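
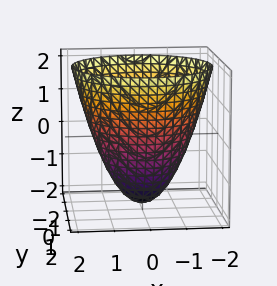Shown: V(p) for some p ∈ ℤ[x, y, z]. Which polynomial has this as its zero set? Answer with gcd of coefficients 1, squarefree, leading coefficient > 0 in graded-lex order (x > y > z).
1. The degree is 2 — a generic line meets the surface in up to 2 points.
2. Symmetry: the z-axis is an axis of rotation, so x and y enter only as x² + y².
3. Observable constraints: a circular section at z = -1 has radius exactly 1; one z-axis crossing is at z = -2.
4. These observations pin down the coefficients.

x^2 + y^2 - z - 2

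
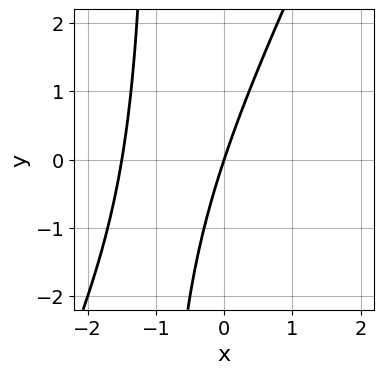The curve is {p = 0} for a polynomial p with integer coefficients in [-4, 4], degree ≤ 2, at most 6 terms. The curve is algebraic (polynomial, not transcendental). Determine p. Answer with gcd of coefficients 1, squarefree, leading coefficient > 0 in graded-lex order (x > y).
2*x^2 - x*y + 3*x - y

deg p = 2. The shape is more complex than any degree-1 curve.
Checking where it meets the axes: one x-axis crossing is at x = 0; it crosses the y-axis at the gridline y = 0.
Solving for integer coefficients yields p as stated.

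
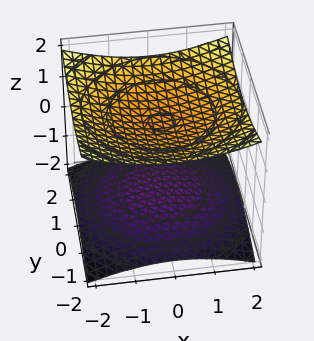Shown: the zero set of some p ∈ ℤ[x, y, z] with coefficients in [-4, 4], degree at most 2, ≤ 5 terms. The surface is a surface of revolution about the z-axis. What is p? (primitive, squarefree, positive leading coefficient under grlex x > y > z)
x^2 + y^2 - 3*z^2 + 3

The picture has 2 separate pieces.
The degree is 2 — the shape is more complex than any degree-1 surface.
Symmetries: rotational symmetry about the z-axis ⇒ p depends on x, y only through x² + y².
Reading off the gridlines: it misses every integer gridline on the x-axis; the z-axis gridline crossings are at z ∈ {-1, 1}.
These observations pin down the coefficients.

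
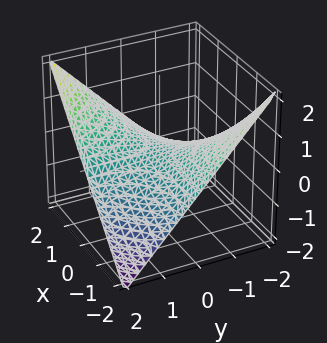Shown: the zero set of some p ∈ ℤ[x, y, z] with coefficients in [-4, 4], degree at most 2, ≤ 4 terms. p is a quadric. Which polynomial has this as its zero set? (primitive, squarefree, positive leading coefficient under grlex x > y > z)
1. deg p = 2.
2. Checking where it meets the axes: the visible y-axis segment lies entirely on the surface; one z-axis crossing is at z = 0.
3. Fitting integer coefficients to these (and the overall shape) gives p.

x*y - 2*z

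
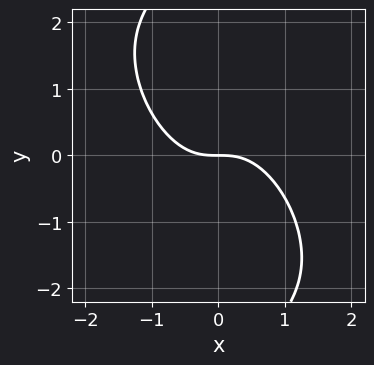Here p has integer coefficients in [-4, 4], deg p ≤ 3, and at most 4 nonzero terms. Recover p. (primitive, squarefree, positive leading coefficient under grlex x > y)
(a) Degree: the shape is more complex than any degree-2 curve, so deg p = 3.
(b) Reading off the gridlines: it meets the y-axis at y = 0 (among the integer gridlines); it meets the x-axis at x = 0 (among the integer gridlines).
(c) Solving for integer coefficients yields p as stated.

3*x^3 + 3*x^2*y + 2*x*y^2 + 3*y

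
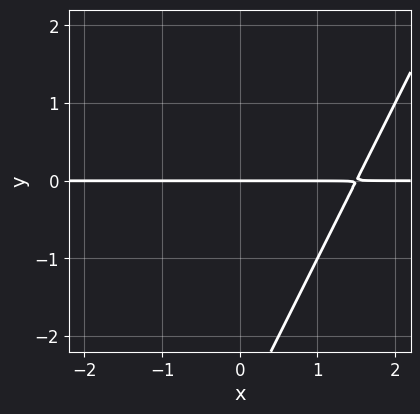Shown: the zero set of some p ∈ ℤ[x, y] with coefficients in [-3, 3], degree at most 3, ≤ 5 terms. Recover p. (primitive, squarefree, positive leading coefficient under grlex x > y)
1. The degree is 2 — no degree-1 curve has this shape.
2. Reading off the gridlines: it crosses the y-axis at the gridline y = 0; every point of the x-axis in the box is on the curve.
3. Solving for integer coefficients yields p as stated.

2*x*y - y^2 - 3*y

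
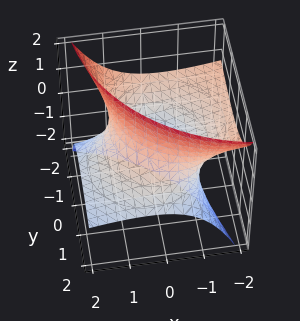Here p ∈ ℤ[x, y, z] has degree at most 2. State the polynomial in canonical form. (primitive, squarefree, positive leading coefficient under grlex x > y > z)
x^2 + 3*x*z + y^2 + 3*y*z - z^2 - 2

(a) deg p = 2. A generic line meets the surface in up to 2 points.
(b) Checking where it meets the axes: it misses every integer gridline on the z-axis.
(c) These observations pin down the coefficients.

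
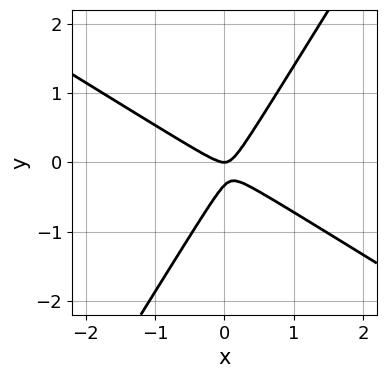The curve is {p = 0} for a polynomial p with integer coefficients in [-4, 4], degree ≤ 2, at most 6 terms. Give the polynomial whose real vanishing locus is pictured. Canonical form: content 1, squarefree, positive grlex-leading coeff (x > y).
3*x^2 + 3*x*y - 3*y^2 - y

(a) Degree: the shape is more complex than any degree-1 curve, so deg p = 2.
(b) Observable constraints: it crosses the y-axis at the gridline y = 0; it crosses the x-axis at the gridline x = 0.
(c) These observations pin down the coefficients.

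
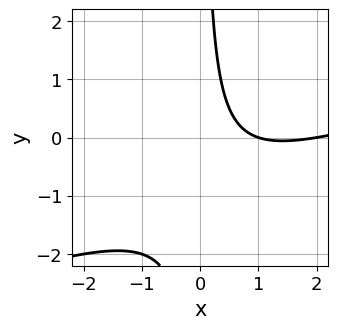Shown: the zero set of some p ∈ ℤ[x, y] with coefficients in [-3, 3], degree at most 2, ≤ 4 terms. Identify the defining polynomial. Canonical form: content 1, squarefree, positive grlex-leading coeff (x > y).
x^2 - 3*x*y - 3*x + 2

(a) The degree is 2 — a generic line meets the curve in up to 2 points.
(b) Against the integer gridlines: the x-axis gridline crossings are at x ∈ {1, 2}; no y-intercept at any integer in the box.
(c) Together with the visible shape, these determine p as stated.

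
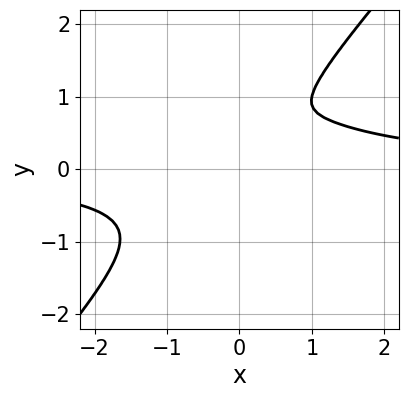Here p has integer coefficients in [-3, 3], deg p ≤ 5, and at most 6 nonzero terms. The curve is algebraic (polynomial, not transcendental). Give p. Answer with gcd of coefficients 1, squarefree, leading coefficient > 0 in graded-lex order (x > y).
3*x^3*y - 2*y^4 + 2*x*y^2 - 3*x^2

1. deg p = 4.
2. Putting this together gives p.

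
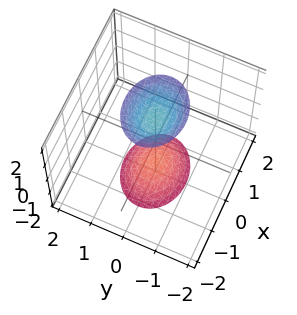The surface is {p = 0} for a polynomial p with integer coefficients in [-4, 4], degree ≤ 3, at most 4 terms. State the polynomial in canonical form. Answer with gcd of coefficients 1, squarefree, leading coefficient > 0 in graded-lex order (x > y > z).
2*x^2 + 3*y^2 - z^2 + 2

(a) The picture has 2 separate pieces.
(b) deg p = 2.
(c) Symmetries: mirror symmetry y ↦ −y ⇒ only even powers of y; the z ↦ −z reflection is a symmetry, so z appears only in even powers; it's symmetric under x → −x, forcing even powers of x.
(d) From the axis intercepts and sections: no y-intercept at any integer in the box; it misses every integer gridline on the x-axis.
(e) These observations pin down the coefficients.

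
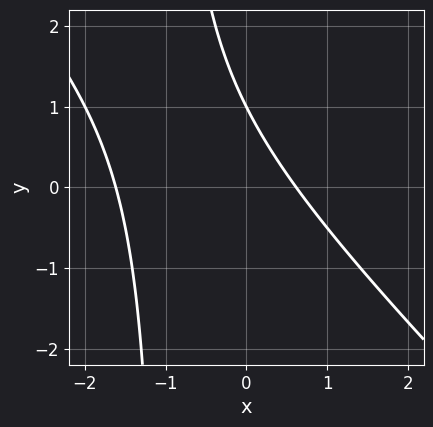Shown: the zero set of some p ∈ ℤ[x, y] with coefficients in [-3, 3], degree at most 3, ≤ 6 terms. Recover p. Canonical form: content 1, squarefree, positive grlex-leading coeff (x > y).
x^2 + x*y + x + y - 1

First, deg p = 2. No degree-1 curve has this shape.
Then, from the visible intercepts: it meets the y-axis at y = 1 (among the integer gridlines).
Finally, together with the visible shape, these determine p as stated.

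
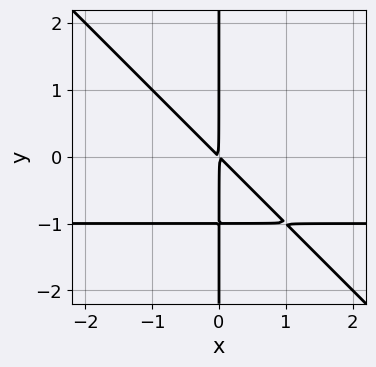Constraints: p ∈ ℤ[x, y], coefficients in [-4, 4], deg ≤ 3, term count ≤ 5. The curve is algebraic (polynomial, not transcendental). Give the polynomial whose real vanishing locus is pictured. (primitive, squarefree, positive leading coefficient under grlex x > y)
1. The degree is 3 — no degree-2 curve has this shape.
2. Against the integer gridlines: the visible y-axis segment lies entirely on the curve.
3. Fitting integer coefficients to these (and the overall shape) gives p.

x^2*y + x*y^2 + x^2 + x*y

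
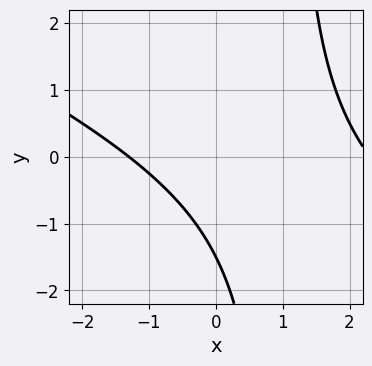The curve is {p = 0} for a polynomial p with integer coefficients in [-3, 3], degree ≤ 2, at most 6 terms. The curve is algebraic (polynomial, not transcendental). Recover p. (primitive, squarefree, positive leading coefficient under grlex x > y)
x^2 + 2*x*y - x - 2*y - 3

First, degree: the shape is more complex than any degree-1 curve, so deg p = 2.
Finally, matching integer coefficients to the picture gives p.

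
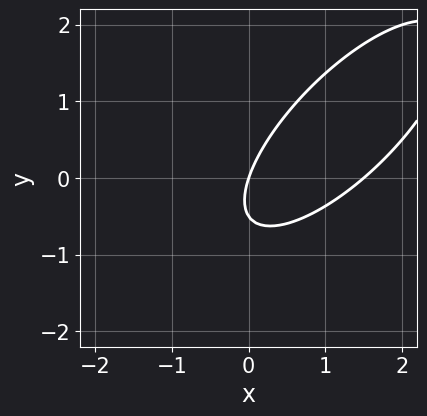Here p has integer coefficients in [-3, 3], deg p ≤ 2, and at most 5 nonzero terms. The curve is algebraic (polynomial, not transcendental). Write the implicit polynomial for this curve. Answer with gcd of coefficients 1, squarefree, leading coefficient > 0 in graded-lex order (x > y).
1. The degree is 2 — a generic line meets the curve in up to 2 points.
2. From the axis intercepts and sections: one y-axis crossing is at y = 0; one x-axis crossing is at x = 0.
3. These observations pin down the coefficients.

2*x^2 - 3*x*y + 2*y^2 - 3*x + y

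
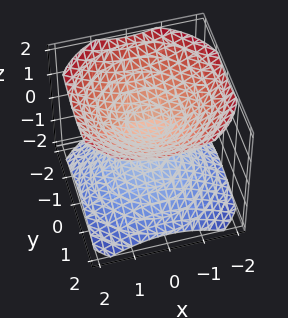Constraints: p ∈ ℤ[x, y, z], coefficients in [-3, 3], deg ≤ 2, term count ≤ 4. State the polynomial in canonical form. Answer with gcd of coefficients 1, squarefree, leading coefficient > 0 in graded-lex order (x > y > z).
2*x^2 + 2*y^2 - 3*z^2 + 1

I count 2 distinct pieces. Treating them together as one polynomial.
deg p = 2. Two separate bowl-shaped sheets opening away from each other; a quadric.
By symmetry, the surface is invariant under rotation about z: p = q(x² + y², z); it's symmetric under z → −z, forcing even powers of z.
Reading off the gridlines: no x-intercept at any integer in the box; it misses every integer gridline on the y-axis; a circular section at z = -1 has radius exactly 1.
Matching integer coefficients to the picture gives p.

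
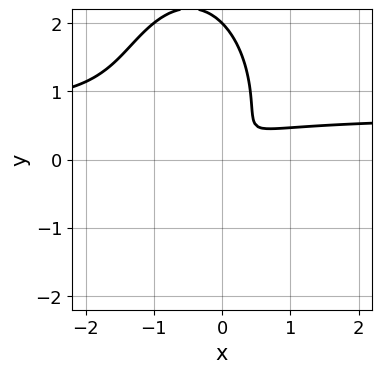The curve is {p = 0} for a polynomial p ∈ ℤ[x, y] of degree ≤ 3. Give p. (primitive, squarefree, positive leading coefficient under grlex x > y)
First, degree: a generic line meets the curve in up to 3 points, so deg p = 3.
Then, against the integer gridlines: it crosses the y-axis at the gridline y = 2.
Finally, matching integer coefficients to the picture gives p.

3*x^2*y + y^3 - 2*x^2 + 2*x*y - 2*y^2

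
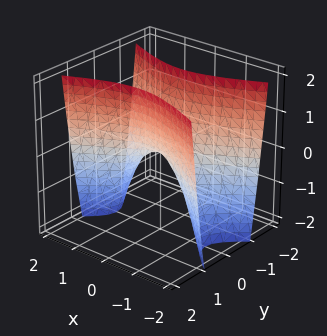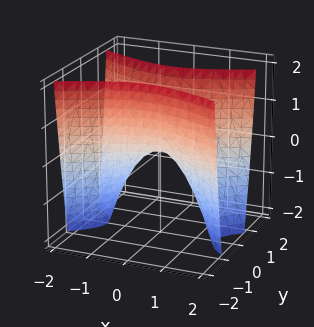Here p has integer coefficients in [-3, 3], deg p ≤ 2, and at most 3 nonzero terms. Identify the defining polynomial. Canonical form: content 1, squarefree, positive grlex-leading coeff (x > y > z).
(a) deg p = 2. A hyperbolic paraboloid; a quadric.
(b) Symmetries: mirror symmetry x ↦ −x ⇒ only even powers of x; it's symmetric under y → −y, forcing even powers of y.
(c) Observable constraints: one z-axis crossing is at z = 0; it crosses the x-axis at the gridline x = 0.
(d) Putting this together gives p.

x^2 - 3*y^2 + z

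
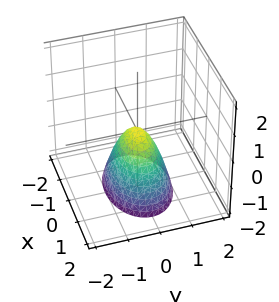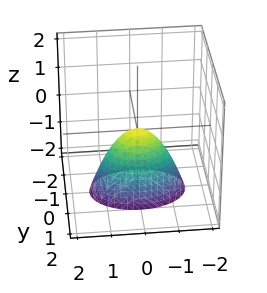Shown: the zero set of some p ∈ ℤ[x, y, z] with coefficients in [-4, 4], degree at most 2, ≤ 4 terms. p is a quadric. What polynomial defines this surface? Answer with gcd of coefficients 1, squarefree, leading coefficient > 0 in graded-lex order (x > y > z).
(a) deg p = 2.
(b) Symmetries: the x ↦ −x reflection is a symmetry, so x appears only in even powers; it's symmetric under y → −y, forcing even powers of y.
(c) From the axis intercepts and sections: it crosses the x-axis at the gridline x = 0; it crosses the y-axis at the gridline y = 0; it meets the z-axis at z = 0 (among the integer gridlines).
(d) Putting this together gives p.

x^2 + 2*y^2 + z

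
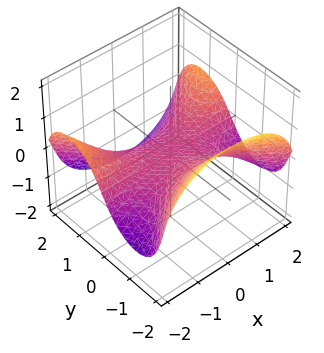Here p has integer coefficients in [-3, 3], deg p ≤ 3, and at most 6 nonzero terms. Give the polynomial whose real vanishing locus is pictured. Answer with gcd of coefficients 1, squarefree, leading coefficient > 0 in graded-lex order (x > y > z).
x^2*y - y^3 - z^3 - 3*z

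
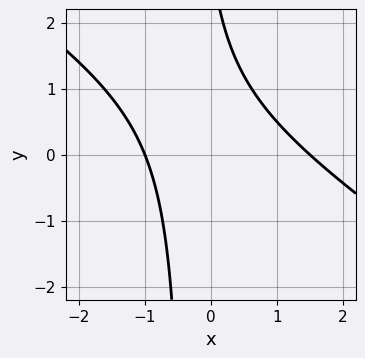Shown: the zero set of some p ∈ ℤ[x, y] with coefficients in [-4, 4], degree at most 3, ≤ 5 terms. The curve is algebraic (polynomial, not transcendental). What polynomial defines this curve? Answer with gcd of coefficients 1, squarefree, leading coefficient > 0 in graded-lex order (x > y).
2*x^2 + 3*x*y - x + y - 3

1. The degree is 2 — a generic line meets the curve in up to 2 points.
2. Reading off the gridlines: no y-intercept at any integer in the box; one x-axis crossing is at x = -1.
3. The integer polynomial consistent with all of this is the stated p.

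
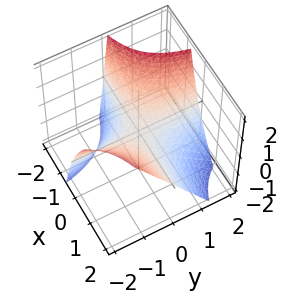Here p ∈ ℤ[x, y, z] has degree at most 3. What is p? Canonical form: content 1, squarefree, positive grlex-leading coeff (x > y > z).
The degree is 2 — the shape is more complex than any degree-1 surface.
Against the integer gridlines: it crosses the z-axis at the gridline z = 0; the visible x-axis segment lies entirely on the surface.
Together with the visible shape, these determine p as stated. Check: (0, -2, 0) on the y-axis lies on the surface, and p(0, -2, 0) = 0. ✓

4*x*y + x*z + 3*z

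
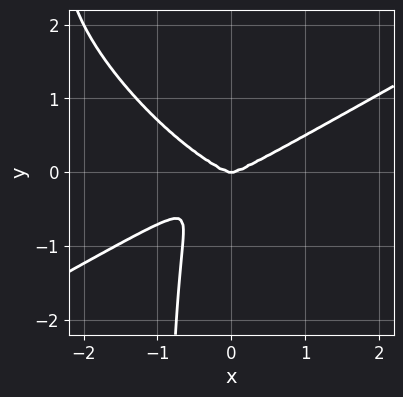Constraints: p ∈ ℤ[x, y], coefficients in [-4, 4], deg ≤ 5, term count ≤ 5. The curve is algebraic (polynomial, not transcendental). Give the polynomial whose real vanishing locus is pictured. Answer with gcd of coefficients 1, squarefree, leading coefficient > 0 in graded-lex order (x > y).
(a) The degree is 4 — a generic line meets the curve in up to 4 points.
(b) From the visible intercepts: it crosses the y-axis at the gridline y = 0; one x-axis crossing is at x = 0.
(c) Solving for integer coefficients yields p as stated.

x^4 - 2*x^2*y^2 - 2*x*y^3 - 2*y^3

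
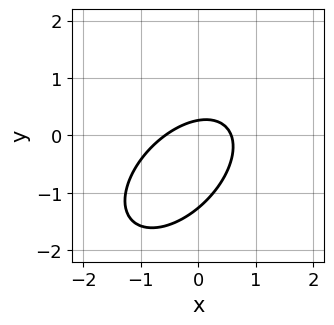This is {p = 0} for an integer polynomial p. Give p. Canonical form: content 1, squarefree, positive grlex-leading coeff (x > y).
3*x^2 - 3*x*y + 3*y^2 + 3*y - 1

First, the degree is 2 — a generic line meets the curve in up to 2 points.
Finally, solving for integer coefficients yields p as stated.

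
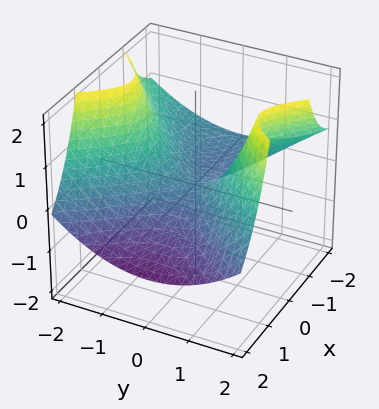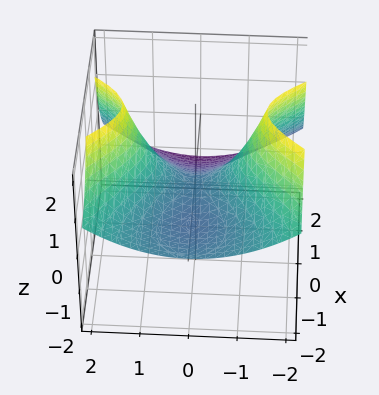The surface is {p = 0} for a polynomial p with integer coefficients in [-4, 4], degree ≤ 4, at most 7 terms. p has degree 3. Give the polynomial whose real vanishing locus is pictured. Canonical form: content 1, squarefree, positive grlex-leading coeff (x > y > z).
1. The degree is 3 — the shape is more complex than any degree-2 surface.
2. From the visible intercepts: among the integer gridlines, it crosses the x-axis at x ∈ {-2, 0}; it meets the y-axis at y = 0 (among the integer gridlines).
3. Putting this together gives p.

x^3 + 3*x^2*z + 2*x^2 - 3*y^2 + 3*z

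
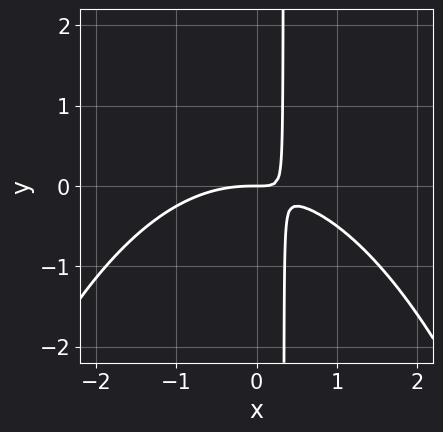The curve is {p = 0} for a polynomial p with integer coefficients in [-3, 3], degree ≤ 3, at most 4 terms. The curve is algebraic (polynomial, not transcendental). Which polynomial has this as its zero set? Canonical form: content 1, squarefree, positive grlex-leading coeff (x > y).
The degree is 3 — the shape is more complex than any degree-2 curve.
Against the integer gridlines: it crosses the y-axis at the gridline y = 0; one x-axis crossing is at x = 0.
Fitting integer coefficients to these (and the overall shape) gives p.

x^3 + 3*x*y - y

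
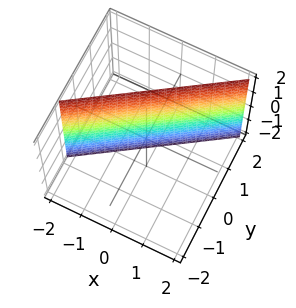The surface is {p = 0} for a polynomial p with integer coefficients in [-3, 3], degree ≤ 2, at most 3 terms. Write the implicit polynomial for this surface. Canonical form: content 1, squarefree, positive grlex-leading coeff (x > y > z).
2*x - 3*y + 2

1. Degree: the surface is flat (a plane), so deg p = 1.
2. From the visible intercepts: the surface avoids every integer z-axis point in the box; it crosses the x-axis at the gridline x = -1.
3. Putting this together gives p.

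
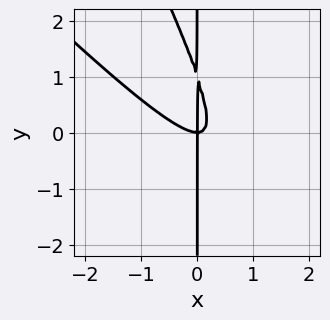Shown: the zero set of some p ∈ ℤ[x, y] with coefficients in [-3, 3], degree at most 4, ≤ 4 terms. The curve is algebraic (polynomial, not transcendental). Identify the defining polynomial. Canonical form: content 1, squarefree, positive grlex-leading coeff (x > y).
2*x^3 + 3*x^2*y + x*y^2 - x*y

The degree is 3 — a generic line meets the curve in up to 3 points.
Checking where it meets the axes: the visible y-axis segment lies entirely on the curve; one x-axis crossing is at x = 0.
Putting this together gives p.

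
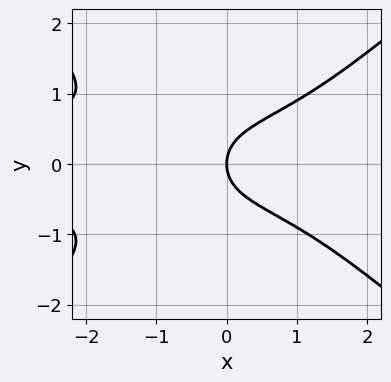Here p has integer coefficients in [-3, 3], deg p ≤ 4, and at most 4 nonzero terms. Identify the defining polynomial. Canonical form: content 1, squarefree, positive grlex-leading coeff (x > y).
2*x^2*y^2 - 3*y^4 - 2*y^2 + 2*x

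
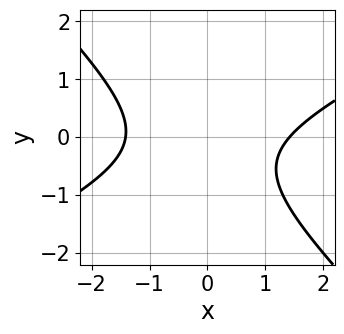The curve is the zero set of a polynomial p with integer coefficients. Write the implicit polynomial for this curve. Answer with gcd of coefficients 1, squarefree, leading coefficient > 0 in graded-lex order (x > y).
x^2 - x*y - 2*y^2 - y - 2

(a) Degree: no degree-1 curve has this shape, so deg p = 2.
(b) From the axis intercepts and sections: it misses every integer gridline on the y-axis.
(c) Matching integer coefficients to the picture gives p.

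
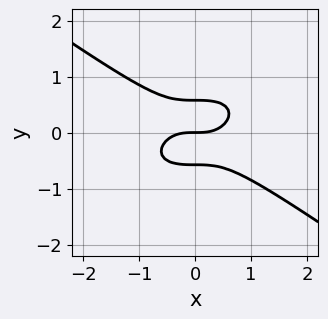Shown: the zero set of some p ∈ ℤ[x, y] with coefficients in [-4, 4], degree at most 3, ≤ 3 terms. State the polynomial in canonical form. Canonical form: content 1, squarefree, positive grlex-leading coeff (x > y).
x^3 + 3*y^3 - y

The degree is 3 — no degree-2 curve has this shape.
From the axis intercepts and sections: it crosses the y-axis at the gridline y = 0; it crosses the x-axis at the gridline x = 0.
Solving for integer coefficients yields p as stated.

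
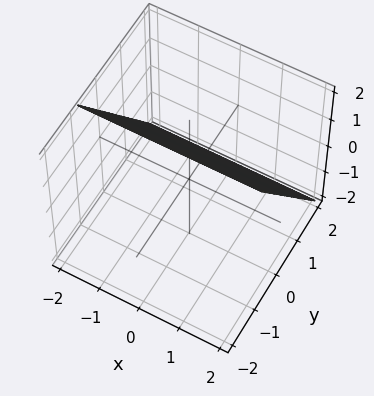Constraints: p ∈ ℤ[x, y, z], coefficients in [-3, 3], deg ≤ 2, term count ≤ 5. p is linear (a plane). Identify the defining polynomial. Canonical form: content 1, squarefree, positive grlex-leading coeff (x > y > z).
1. deg p = 1. The surface is flat (a plane).
2. From the axis intercepts and sections: one z-axis crossing is at z = 1; no x-intercept at any integer in the box.
3. Solving for integer coefficients yields p as stated.

3*y + 2*z - 2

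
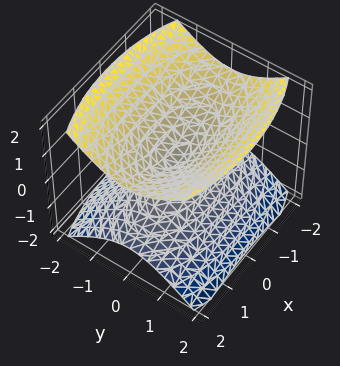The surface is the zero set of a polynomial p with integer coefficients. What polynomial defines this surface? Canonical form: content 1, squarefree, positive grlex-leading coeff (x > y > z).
First, the picture has 2 separate pieces. They look like related sheets of one shape, so recover p as a whole.
Next, degree: a double cone through the origin; a quadric, so deg p = 2.
Next, symmetries: it's symmetric under x → −x, forcing even powers of x; the z ↦ −z reflection is a symmetry, so z appears only in even powers; it's symmetric under y → −y, forcing even powers of y.
Next, reading off the gridlines: one y-axis crossing is at y = 0; it crosses the z-axis at the gridline z = 0; it meets the x-axis at x = 0 (among the integer gridlines).
Finally, assembling these constraints gives the stated polynomial.

x^2 + 3*y^2 - 3*z^2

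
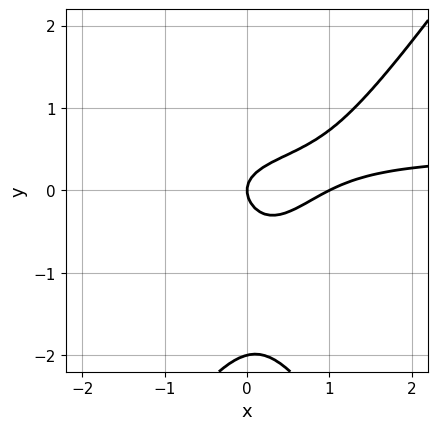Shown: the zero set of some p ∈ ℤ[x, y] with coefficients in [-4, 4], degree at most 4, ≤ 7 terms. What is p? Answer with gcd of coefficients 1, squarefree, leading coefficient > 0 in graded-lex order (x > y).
1. deg p = 3. A generic line meets the curve in up to 3 points.
2. Observable constraints: among the integer gridlines, it crosses the x-axis at x ∈ {0, 1}; among the integer gridlines, it crosses the y-axis at y ∈ {-2, 0}.
3. Assembling these constraints gives the stated polynomial.

2*x^2*y - y^3 - x^2 - 2*y^2 + x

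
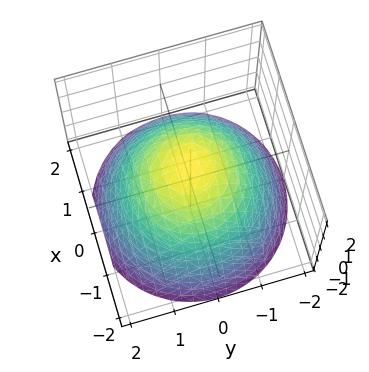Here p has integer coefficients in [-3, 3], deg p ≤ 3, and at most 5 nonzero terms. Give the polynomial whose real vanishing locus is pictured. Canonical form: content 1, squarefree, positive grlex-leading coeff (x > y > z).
First, deg p = 2. The shape is more complex than any degree-1 surface.
Next, by symmetry, the surface is invariant under rotation about z: p = q(x² + y², z).
Next, reading off the gridlines: it crosses the z-axis at the gridline z = 1; a circular section at z = -1 has radius between 1 and 2.
Finally, putting this together gives p.

2*x^2 + 2*y^2 + 3*z - 3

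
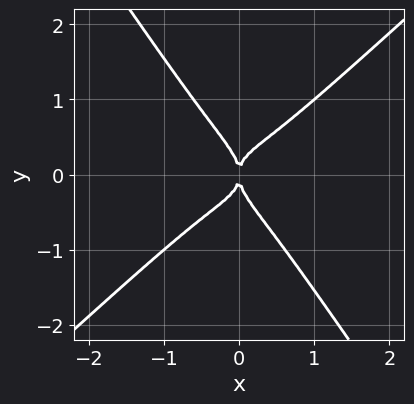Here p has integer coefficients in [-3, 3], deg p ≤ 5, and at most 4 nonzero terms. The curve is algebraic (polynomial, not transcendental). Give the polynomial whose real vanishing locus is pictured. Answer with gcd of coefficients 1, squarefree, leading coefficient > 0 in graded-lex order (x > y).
3*x^4 - 2*x*y^3 - 2*y^4 + x^2

Degree: no degree-3 curve has this shape, so deg p = 4.
Against the integer gridlines: one x-axis crossing is at x = 0; one y-axis crossing is at y = 0.
Putting this together gives p.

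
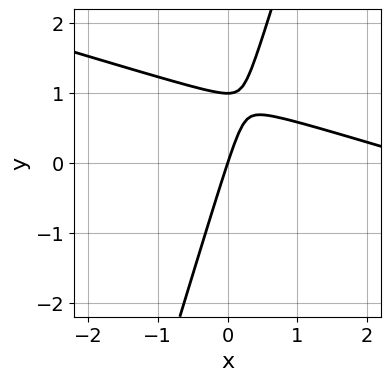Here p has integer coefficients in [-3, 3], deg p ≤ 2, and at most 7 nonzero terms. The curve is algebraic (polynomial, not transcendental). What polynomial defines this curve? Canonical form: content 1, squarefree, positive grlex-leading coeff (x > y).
x^2 + 3*x*y - y^2 - 3*x + y

Degree: a generic line meets the curve in up to 2 points, so deg p = 2.
Against the integer gridlines: among the integer gridlines, it crosses the y-axis at y ∈ {0, 1}; one x-axis crossing is at x = 0.
Together with the visible shape, these determine p as stated.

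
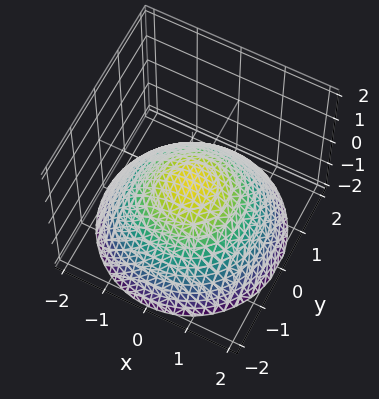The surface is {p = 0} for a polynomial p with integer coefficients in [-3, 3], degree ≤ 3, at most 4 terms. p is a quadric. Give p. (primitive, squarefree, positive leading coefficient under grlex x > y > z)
First, degree: a single bowl opening along one axis; a quadric, so deg p = 2.
Next, symmetries: rotational symmetry about the z-axis ⇒ p depends on x, y only through x² + y².
Next, checking where it meets the axes: one x-axis crossing is at x = 0; it crosses the z-axis at the gridline z = 0; a circular section at z = -1 has radius between 1 and 2; it crosses the y-axis at the gridline y = 0.
Finally, putting this together gives p.

x^2 + y^2 + 2*z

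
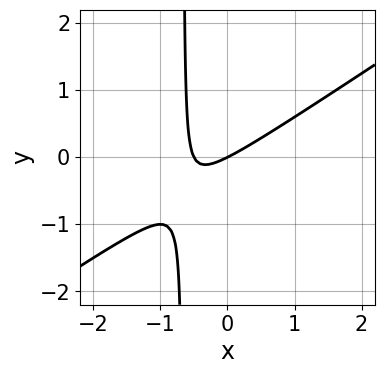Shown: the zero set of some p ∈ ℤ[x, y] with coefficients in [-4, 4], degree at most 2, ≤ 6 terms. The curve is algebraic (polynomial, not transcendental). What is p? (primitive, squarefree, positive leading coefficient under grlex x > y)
2*x^2 - 3*x*y + x - 2*y

First, deg p = 2. The shape is more complex than any degree-1 curve.
Next, observable constraints: it crosses the x-axis at the gridline x = 0; one y-axis crossing is at y = 0.
Finally, assembling these constraints gives the stated polynomial.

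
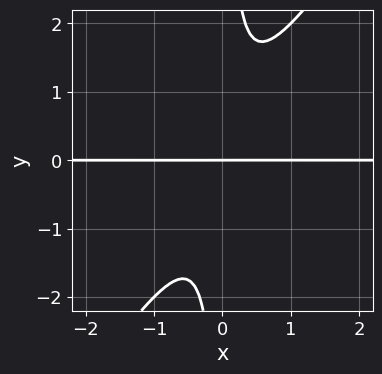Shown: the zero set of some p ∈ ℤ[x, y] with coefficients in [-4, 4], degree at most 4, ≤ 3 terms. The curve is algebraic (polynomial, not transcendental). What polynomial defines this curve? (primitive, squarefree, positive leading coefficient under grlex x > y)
1. deg p = 3.
2. Reading off the gridlines: the visible x-axis segment lies entirely on the curve; one y-axis crossing is at y = 0.
3. Putting this together gives p.

3*x^2*y - 2*x*y^2 + y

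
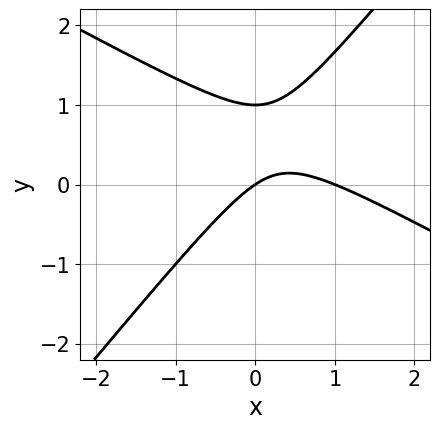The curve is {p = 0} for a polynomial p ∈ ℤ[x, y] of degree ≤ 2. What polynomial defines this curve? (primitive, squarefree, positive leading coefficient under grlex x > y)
(a) The degree is 2 — a generic line meets the curve in up to 2 points.
(b) Checking where it meets the axes: among the integer gridlines, it crosses the x-axis at x ∈ {0, 1}; among the integer gridlines, it crosses the y-axis at y ∈ {0, 1}.
(c) Fitting integer coefficients to these (and the overall shape) gives p.

2*x^2 + 2*x*y - 3*y^2 - 2*x + 3*y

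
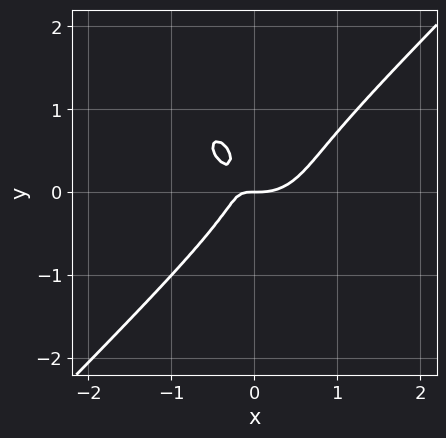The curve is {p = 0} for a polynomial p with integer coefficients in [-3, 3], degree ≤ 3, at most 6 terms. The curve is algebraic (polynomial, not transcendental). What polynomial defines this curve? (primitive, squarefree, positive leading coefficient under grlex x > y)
(a) deg p = 3. No degree-2 curve has this shape.
(b) Observable constraints: one y-axis crossing is at y = 0; it crosses the x-axis at the gridline x = 0.
(c) Fitting integer coefficients to these (and the overall shape) gives p.

3*x^3 - 3*y^3 - 3*x*y + 2*y^2 - y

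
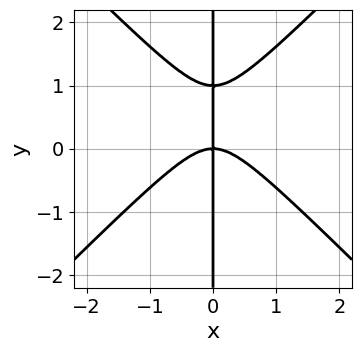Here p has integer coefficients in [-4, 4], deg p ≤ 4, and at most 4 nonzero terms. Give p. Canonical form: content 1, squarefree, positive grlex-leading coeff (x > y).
1. The degree is 3 — the shape is more complex than any degree-2 curve.
2. Observable constraints: it meets the x-axis at x = 0 (among the integer gridlines); the visible y-axis segment lies entirely on the curve.
3. Matching integer coefficients to the picture gives p.

x^3 - x*y^2 + x*y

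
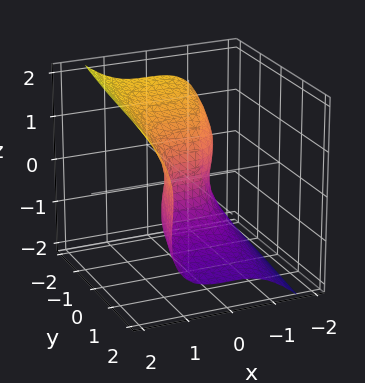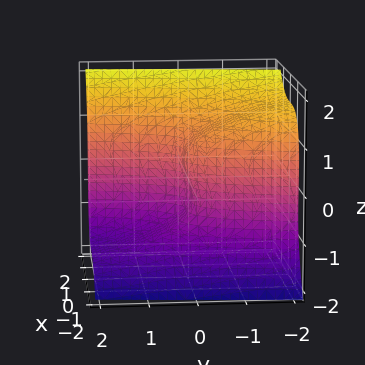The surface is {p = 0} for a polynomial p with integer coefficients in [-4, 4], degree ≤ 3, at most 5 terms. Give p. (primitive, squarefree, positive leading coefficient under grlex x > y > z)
3*x^3 - 2*z^3 - 3*y + z

First, deg p = 3. The shape is more complex than any degree-2 surface.
Next, checking where it meets the axes: one x-axis crossing is at x = 0; it meets the y-axis at y = 0 (among the integer gridlines); it crosses the z-axis at the gridline z = 0.
Finally, matching integer coefficients to the picture gives p.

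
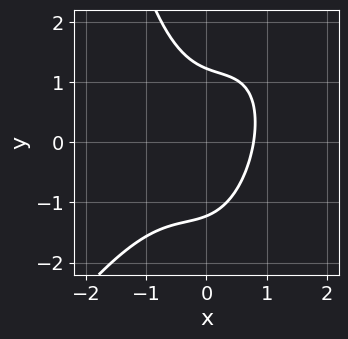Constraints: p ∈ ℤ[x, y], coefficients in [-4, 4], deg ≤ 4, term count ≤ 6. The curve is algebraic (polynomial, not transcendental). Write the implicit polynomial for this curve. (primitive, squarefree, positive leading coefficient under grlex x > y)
deg p = 3.
Solving for integer coefficients yields p as stated.

3*x^3 - 2*x^2*y + 2*y^2 + 2*x - 3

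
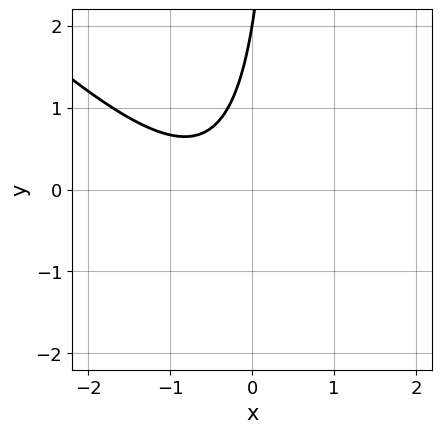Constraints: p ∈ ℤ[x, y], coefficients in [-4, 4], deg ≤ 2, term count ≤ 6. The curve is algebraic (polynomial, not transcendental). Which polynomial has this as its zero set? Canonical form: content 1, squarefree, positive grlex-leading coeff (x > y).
2*x^2 + 2*x*y + 2*x - y + 2

First, deg p = 2. The shape is more complex than any degree-1 curve.
Next, from the axis intercepts and sections: it crosses the y-axis at the gridline y = 2; no x-intercept at any integer in the box.
Finally, fitting integer coefficients to these (and the overall shape) gives p.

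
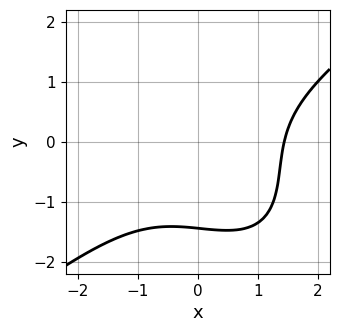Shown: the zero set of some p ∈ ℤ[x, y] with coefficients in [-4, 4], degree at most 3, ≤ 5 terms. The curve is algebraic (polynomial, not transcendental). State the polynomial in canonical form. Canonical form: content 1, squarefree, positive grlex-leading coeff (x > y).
The degree is 3 — a generic line meets the curve in up to 3 points.
The integer polynomial consistent with all of this is the stated p.

x^3 - x*y^2 - y^3 - x*y - 3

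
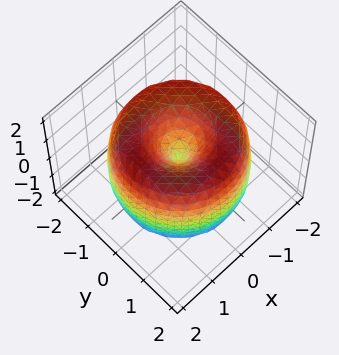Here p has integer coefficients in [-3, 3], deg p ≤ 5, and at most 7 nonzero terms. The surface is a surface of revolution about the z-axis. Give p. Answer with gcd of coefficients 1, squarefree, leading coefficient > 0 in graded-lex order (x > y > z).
x^4 + 2*x^2*y^2 + y^4 - 3*x^2 - 3*y^2 + z^2

First, the degree is 4 — the shape is more complex than any degree-3 surface.
Next, symmetries: every cross-section ⟂ z is a circle, so x, y appear only via x² + y².
Next, from the axis intercepts and sections: one y-axis crossing is at y = 0; it crosses the z-axis at the gridline z = 0; one x-axis crossing is at x = 0.
Finally, solving for integer coefficients yields p as stated.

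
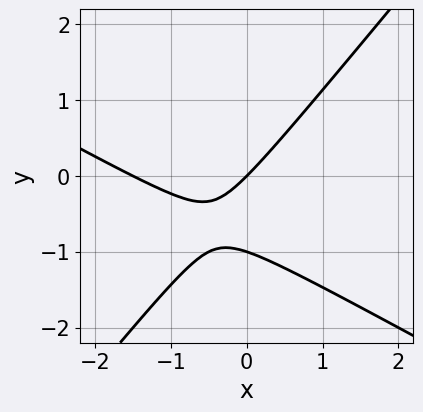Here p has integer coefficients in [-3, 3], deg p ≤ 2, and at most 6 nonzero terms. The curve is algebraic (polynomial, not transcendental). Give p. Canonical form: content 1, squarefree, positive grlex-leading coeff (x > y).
2*x^2 + 2*x*y - 3*y^2 + 3*x - 3*y

1. deg p = 2. A generic line meets the curve in up to 2 points.
2. Observable constraints: it crosses the x-axis at the gridline x = 0; among the integer gridlines, it crosses the y-axis at y ∈ {-1, 0}.
3. The integer polynomial consistent with all of this is the stated p.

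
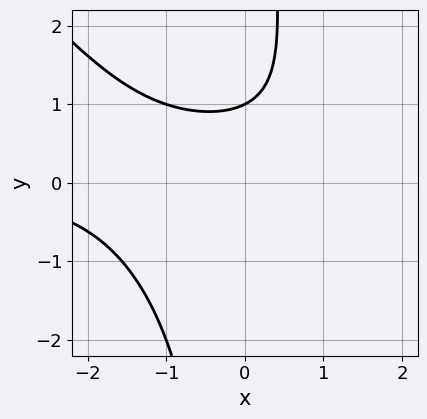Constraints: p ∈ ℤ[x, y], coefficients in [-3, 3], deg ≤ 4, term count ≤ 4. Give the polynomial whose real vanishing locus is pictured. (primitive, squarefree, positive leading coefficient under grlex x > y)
x^2*y + x*y^2 - 2*y + 2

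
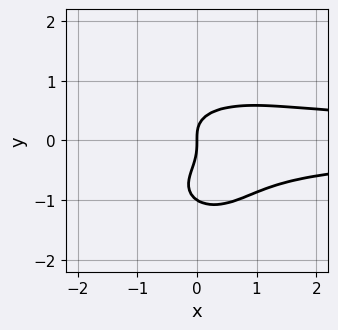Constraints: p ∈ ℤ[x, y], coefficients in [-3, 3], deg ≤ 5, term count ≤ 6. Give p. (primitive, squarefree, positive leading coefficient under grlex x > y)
1. deg p = 4.
2. From the axis intercepts and sections: it crosses the x-axis at the gridline x = 0; the y-axis gridline crossings are at y ∈ {-1, 0}.
3. Solving for integer coefficients yields p as stated.

3*x^2*y^2 + 3*y^4 + 3*y^3 - 2*x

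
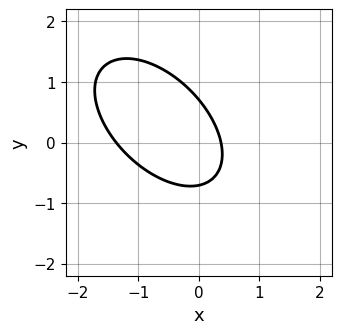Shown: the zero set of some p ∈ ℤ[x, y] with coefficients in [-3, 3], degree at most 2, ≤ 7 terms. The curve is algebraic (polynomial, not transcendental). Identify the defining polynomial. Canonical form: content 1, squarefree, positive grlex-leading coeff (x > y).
1. The degree is 2 — the shape is more complex than any degree-1 curve.
2. Putting this together gives p.

2*x^2 + 2*x*y + 2*y^2 + 2*x - 1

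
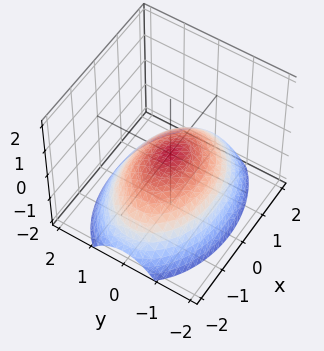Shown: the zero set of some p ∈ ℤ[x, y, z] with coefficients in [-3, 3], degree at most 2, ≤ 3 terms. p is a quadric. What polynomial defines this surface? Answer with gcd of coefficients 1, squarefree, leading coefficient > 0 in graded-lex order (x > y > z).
x^2 + 2*y^2 + 3*z

First, the degree is 2 — a single bowl opening along one axis; a quadric.
Next, symmetries: it's symmetric under y → −y, forcing even powers of y; it's symmetric under x → −x, forcing even powers of x.
Next, against the integer gridlines: it crosses the y-axis at the gridline y = 0; it meets the z-axis at z = 0 (among the integer gridlines).
Finally, solving for integer coefficients yields p as stated.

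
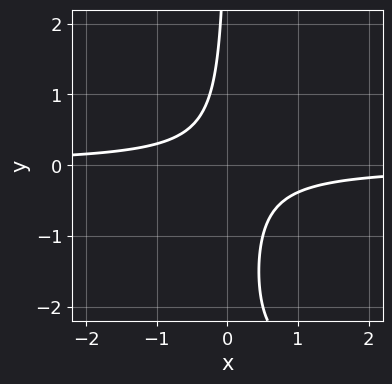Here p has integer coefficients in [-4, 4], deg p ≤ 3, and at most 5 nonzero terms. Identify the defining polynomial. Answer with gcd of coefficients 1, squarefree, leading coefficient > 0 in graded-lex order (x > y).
First, degree: a generic line meets the curve in up to 3 points, so deg p = 3.
Then, from the visible intercepts: the curve avoids every integer y-axis point in the box; the curve avoids every integer x-axis point in the box.
Finally, putting this together gives p.

x*y^2 + 3*x*y + 1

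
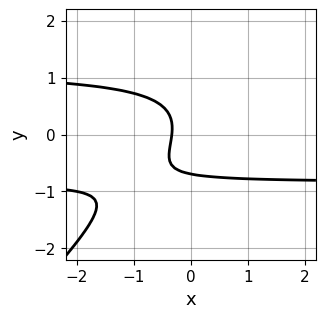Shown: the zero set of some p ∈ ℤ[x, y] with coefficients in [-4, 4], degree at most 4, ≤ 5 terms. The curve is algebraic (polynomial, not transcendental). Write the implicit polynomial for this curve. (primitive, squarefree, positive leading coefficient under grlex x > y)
1. deg p = 3.
2. Putting this together gives p.

3*x*y^2 - 3*y^3 - x*y - 3*x - 1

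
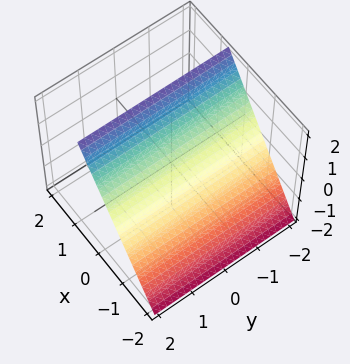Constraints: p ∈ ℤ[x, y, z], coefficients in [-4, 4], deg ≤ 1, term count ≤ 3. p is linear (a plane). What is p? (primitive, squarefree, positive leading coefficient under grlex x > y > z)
3*x - 2*z + 2

1. Degree: the surface is flat (a plane), so deg p = 1.
2. From the visible intercepts: no y-intercept at any integer in the box; it crosses the z-axis at the gridline z = 1.
3. Solving for integer coefficients yields p as stated.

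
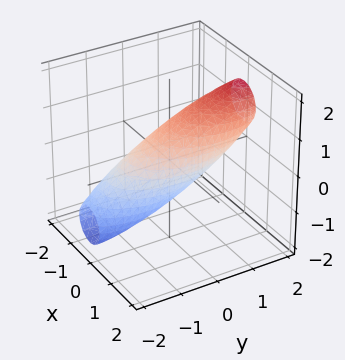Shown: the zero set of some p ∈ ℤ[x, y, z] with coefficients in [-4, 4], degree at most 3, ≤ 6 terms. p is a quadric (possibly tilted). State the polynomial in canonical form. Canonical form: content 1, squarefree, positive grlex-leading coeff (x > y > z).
First, the degree is 2 — the shape is more complex than any degree-1 surface.
Finally, the integer polynomial consistent with all of this is the stated p.

3*x^2 + y^2 - 3*y*z + 3*z^2 - 2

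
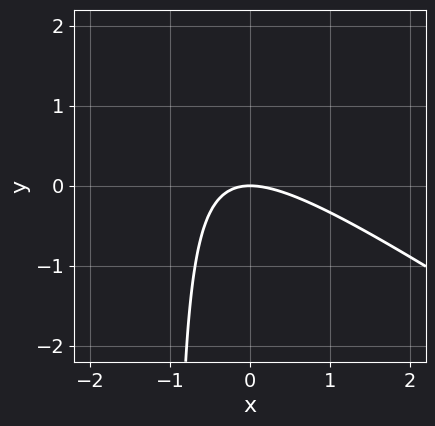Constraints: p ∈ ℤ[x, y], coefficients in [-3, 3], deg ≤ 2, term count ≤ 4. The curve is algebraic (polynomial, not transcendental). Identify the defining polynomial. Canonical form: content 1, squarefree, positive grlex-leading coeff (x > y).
2*x^2 + 3*x*y + 3*y

First, degree: no degree-1 curve has this shape, so deg p = 2.
Then, observable constraints: it meets the x-axis at x = 0 (among the integer gridlines); one y-axis crossing is at y = 0.
Finally, these observations pin down the coefficients.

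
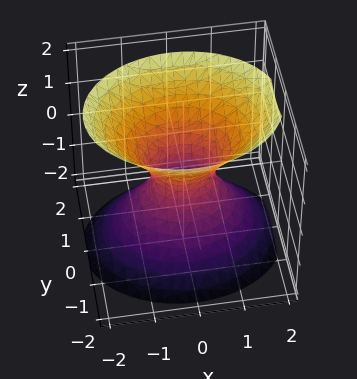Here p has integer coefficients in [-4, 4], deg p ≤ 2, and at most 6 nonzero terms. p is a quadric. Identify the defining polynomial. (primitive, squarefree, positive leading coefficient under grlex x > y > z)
2*x^2 + 3*y^2 - 2*z^2 - 1

(a) deg p = 2. One connected sheet with a waist; a quadric.
(b) Symmetries: mirror symmetry y ↦ −y ⇒ only even powers of y; it's symmetric under x → −x, forcing even powers of x; it's symmetric under z → −z, forcing even powers of z.
(c) From the visible intercepts: it misses every integer gridline on the z-axis.
(d) The integer polynomial consistent with all of this is the stated p.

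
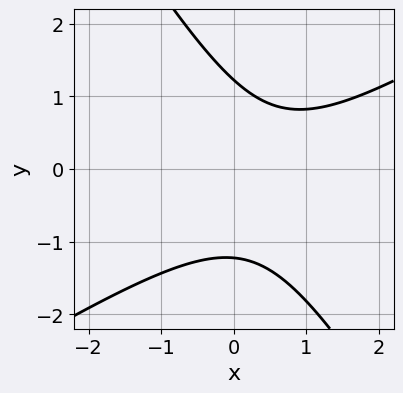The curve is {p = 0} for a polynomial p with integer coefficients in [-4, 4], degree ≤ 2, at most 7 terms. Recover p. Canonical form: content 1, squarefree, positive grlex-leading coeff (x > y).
deg p = 2.
From the visible intercepts: it misses every integer gridline on the x-axis.
Matching integer coefficients to the picture gives p.

2*x^2 - 2*x*y - 2*y^2 - 2*x + 3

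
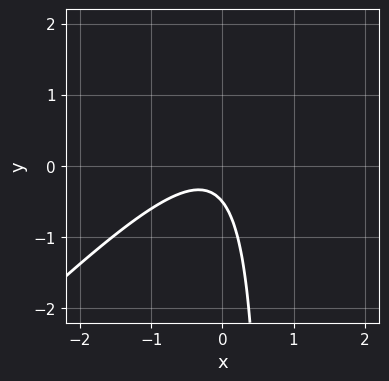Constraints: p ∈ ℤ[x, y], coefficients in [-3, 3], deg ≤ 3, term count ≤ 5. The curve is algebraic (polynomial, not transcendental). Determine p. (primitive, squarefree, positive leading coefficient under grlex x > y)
3*x^2 - 3*x*y + x + 2*y + 1

Degree: no degree-1 curve has this shape, so deg p = 2.
From the axis intercepts and sections: the curve avoids every integer x-axis point in the box.
Assembling these constraints gives the stated polynomial.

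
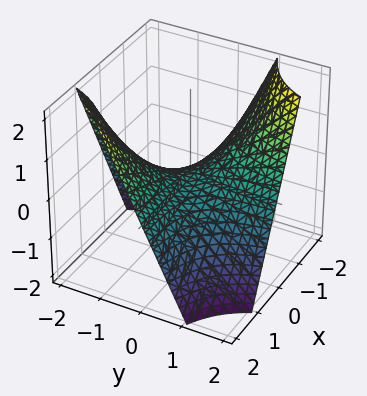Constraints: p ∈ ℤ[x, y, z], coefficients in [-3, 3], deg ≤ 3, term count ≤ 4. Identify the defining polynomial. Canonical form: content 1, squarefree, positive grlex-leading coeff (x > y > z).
Degree: a hyperbolic paraboloid; a quadric, so deg p = 2.
Observable constraints: every point of the x-axis in the box is on the surface; it meets the z-axis at z = 0 (among the integer gridlines); every point of the y-axis in the box is on the surface.
The integer polynomial consistent with all of this is the stated p.

x*y + z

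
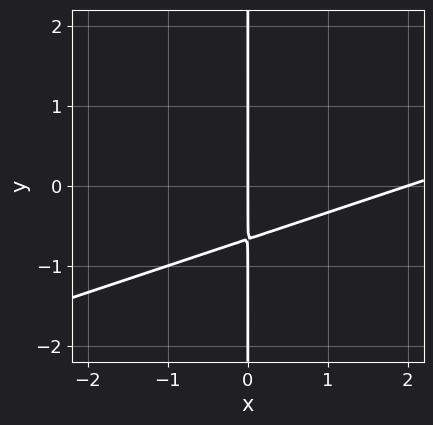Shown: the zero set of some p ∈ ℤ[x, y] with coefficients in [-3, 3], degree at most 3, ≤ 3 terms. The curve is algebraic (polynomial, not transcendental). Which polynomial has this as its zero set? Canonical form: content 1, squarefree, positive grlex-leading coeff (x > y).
First, degree: a generic line meets the curve in up to 2 points, so deg p = 2.
Next, against the integer gridlines: the x-axis gridline crossings are at x ∈ {0, 2}; every point of the y-axis in the box is on the curve.
Finally, solving for integer coefficients yields p as stated.

x^2 - 3*x*y - 2*x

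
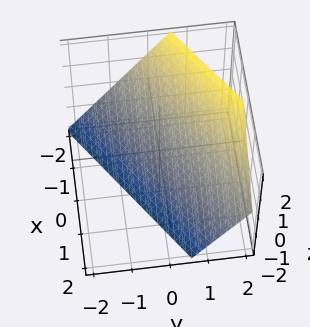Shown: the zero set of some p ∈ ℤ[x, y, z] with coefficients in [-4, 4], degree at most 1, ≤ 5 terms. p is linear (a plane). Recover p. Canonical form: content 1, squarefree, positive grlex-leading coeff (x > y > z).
First, the degree is 1 — the surface is flat (a plane).
Then, checking where it meets the axes: it meets the x-axis at x = -1 (among the integer gridlines); it crosses the z-axis at the gridline z = -1.
Finally, solving for integer coefficients yields p as stated.

2*x - 3*y + 2*z + 2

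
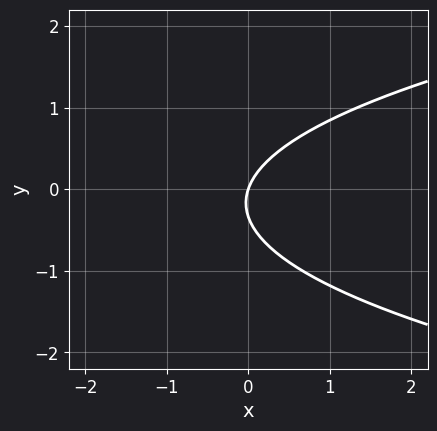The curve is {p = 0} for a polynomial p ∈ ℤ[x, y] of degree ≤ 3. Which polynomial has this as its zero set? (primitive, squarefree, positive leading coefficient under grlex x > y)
First, deg p = 2. A generic line meets the curve in up to 2 points.
Then, from the visible intercepts: it meets the x-axis at x = 0 (among the integer gridlines); it crosses the y-axis at the gridline y = 0.
Finally, these observations pin down the coefficients.

3*y^2 - 3*x + y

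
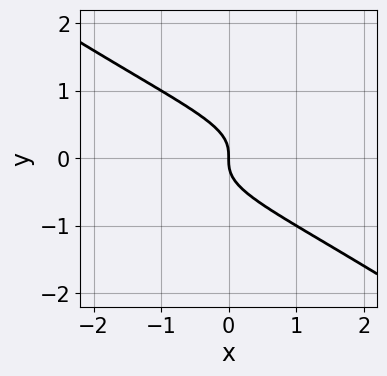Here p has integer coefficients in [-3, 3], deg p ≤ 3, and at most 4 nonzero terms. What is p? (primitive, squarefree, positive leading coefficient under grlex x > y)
2*x*y^2 + 3*y^3 + x

deg p = 3. No degree-2 curve has this shape.
Reading off the gridlines: it crosses the x-axis at the gridline x = 0; it meets the y-axis at y = 0 (among the integer gridlines).
The integer polynomial consistent with all of this is the stated p.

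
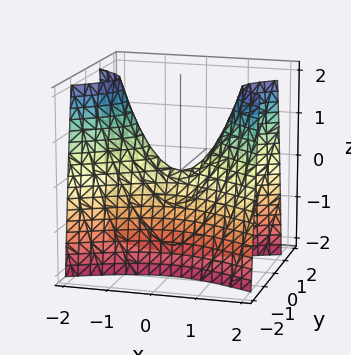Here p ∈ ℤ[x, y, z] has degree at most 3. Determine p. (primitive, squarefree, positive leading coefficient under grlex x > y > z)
x^2 - 3*y^2 - z

(a) Degree: a saddle surface; a quadric, so deg p = 2.
(b) Symmetries: mirror symmetry x ↦ −x ⇒ only even powers of x; the y ↦ −y reflection is a symmetry, so y appears only in even powers.
(c) From the axis intercepts and sections: it crosses the z-axis at the gridline z = 0; one x-axis crossing is at x = 0; it meets the y-axis at y = 0 (among the integer gridlines).
(d) These observations pin down the coefficients.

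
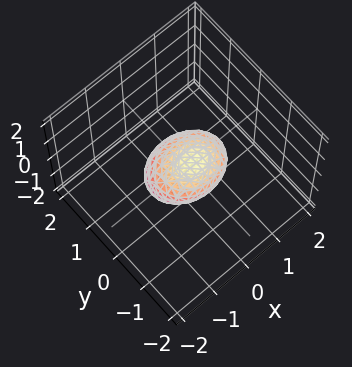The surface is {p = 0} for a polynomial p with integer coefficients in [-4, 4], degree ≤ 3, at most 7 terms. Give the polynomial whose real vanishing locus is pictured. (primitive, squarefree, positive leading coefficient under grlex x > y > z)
2*x^2 + 3*y^2 + 2*y*z + 3*z^2 - 2

1. Degree: no degree-1 surface has this shape, so deg p = 2.
2. Checking where it meets the axes: the x-axis gridline crossings are at x ∈ {-1, 1}.
3. Together with the visible shape, these determine p as stated.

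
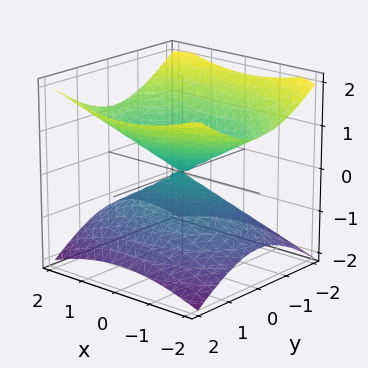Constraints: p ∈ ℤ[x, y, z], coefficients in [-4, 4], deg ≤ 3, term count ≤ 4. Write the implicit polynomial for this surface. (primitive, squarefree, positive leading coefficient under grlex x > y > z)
x^2 + 2*y^2 - 3*z^2

1. Degree: a double cone through the origin; a quadric, so deg p = 2.
2. Symmetries: it's symmetric under z → −z, forcing even powers of z; it's symmetric under x → −x, forcing even powers of x; it's symmetric under y → −y, forcing even powers of y.
3. From the visible intercepts: it meets the x-axis at x = 0 (among the integer gridlines); it crosses the y-axis at the gridline y = 0; it crosses the z-axis at the gridline z = 0.
4. Fitting integer coefficients to these (and the overall shape) gives p.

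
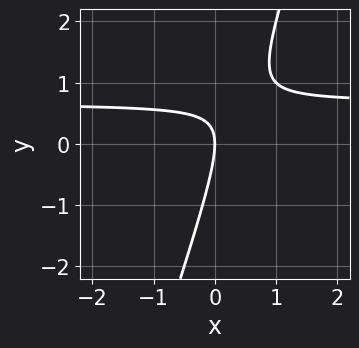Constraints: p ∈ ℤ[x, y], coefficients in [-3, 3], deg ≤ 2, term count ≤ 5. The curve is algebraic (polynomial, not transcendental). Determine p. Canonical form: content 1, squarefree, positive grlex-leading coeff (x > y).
The degree is 2 — no degree-1 curve has this shape.
Observable constraints: it crosses the y-axis at the gridline y = 0; it meets the x-axis at x = 0 (among the integer gridlines).
Matching integer coefficients to the picture gives p.

3*x*y - y^2 - 2*x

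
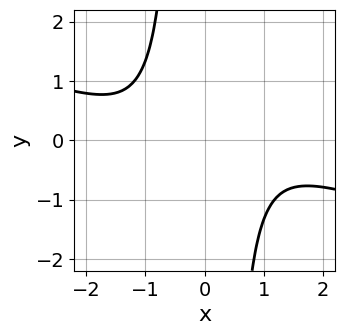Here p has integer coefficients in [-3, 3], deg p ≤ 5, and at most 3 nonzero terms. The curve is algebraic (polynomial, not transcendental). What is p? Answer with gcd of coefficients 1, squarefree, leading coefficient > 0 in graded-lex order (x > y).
x^4 + 3*x^3*y + 3

Degree: a generic line meets the curve in up to 4 points, so deg p = 4.
From the axis intercepts and sections: no y-intercept at any integer in the box; no x-intercept at any integer in the box.
Assembling these constraints gives the stated polynomial.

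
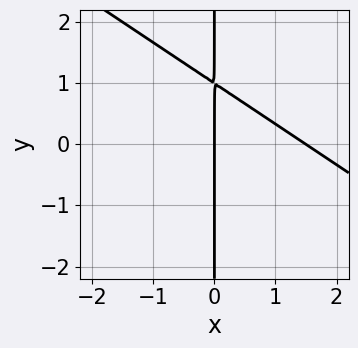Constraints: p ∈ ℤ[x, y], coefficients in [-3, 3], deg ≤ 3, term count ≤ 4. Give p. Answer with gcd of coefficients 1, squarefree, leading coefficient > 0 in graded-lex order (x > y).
2*x^2 + 3*x*y - 3*x

deg p = 2. The shape is more complex than any degree-1 curve.
From the visible intercepts: it crosses the x-axis at the gridline x = 0; the visible y-axis segment lies entirely on the curve.
Assembling these constraints gives the stated polynomial.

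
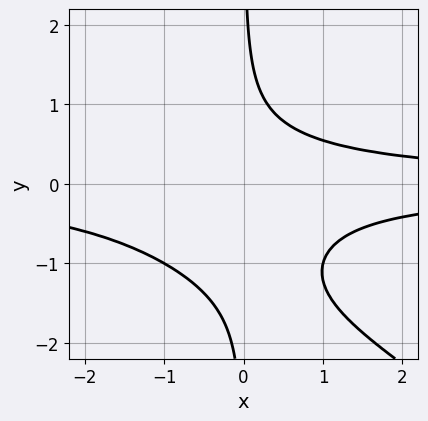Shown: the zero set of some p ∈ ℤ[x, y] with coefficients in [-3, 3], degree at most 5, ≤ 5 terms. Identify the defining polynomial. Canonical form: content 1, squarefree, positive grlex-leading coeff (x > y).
1. deg p = 4.
2. Observable constraints: the curve avoids every integer x-axis point in the box; it misses every integer gridline on the y-axis.
3. Putting this together gives p.

2*x^2*y^2 + 3*x*y^3 + 3*x*y^2 - 2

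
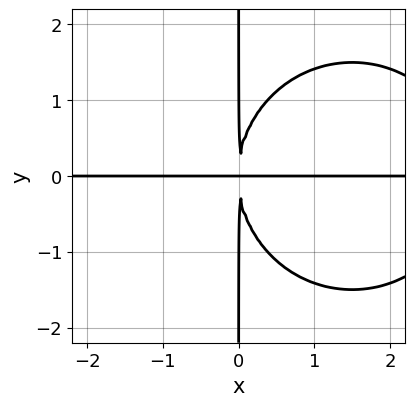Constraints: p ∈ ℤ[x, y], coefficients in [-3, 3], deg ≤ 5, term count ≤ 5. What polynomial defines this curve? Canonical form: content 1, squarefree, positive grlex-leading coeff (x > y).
x^3*y + x*y^3 - 3*x^2*y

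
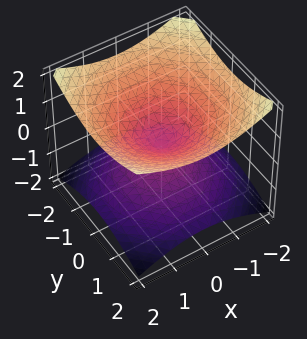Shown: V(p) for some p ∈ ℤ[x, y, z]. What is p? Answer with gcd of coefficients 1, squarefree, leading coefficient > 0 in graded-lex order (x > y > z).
1. The degree is 2 — two nappes meeting at a single point; a quadric.
2. By symmetry, every cross-section ⟂ z is a circle, so x, y appear only via x² + y²; the z ↦ −z reflection is a symmetry, so z appears only in even powers.
3. Observable constraints: it crosses the z-axis at the gridline z = 0; it crosses the x-axis at the gridline x = 0.
4. Putting this together gives p.

x^2 + y^2 - 2*z^2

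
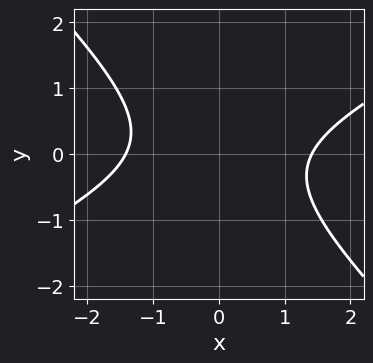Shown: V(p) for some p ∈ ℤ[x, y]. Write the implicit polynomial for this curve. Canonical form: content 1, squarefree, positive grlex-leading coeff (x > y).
1. The degree is 2 — no degree-1 curve has this shape.
2. From the axis intercepts and sections: it misses every integer gridline on the y-axis.
3. Solving for integer coefficients yields p as stated.

x^2 - x*y - 2*y^2 - 2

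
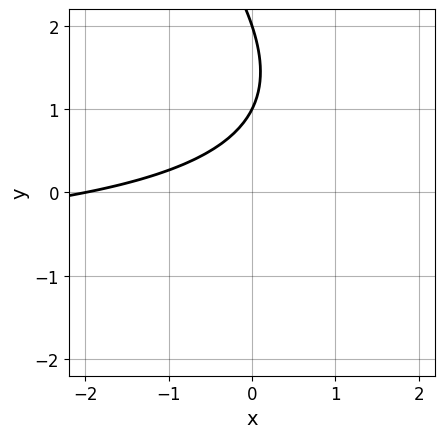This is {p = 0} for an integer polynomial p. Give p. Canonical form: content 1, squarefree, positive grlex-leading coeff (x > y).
x*y + y^2 + x - 3*y + 2

First, degree: the shape is more complex than any degree-1 curve, so deg p = 2.
Next, from the visible intercepts: the y-axis gridline crossings are at y ∈ {1, 2}; one x-axis crossing is at x = -2.
Finally, assembling these constraints gives the stated polynomial.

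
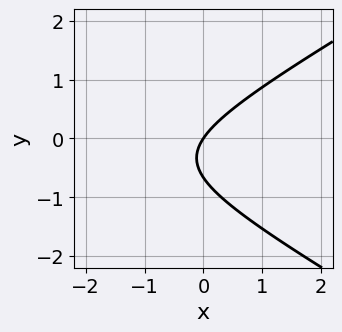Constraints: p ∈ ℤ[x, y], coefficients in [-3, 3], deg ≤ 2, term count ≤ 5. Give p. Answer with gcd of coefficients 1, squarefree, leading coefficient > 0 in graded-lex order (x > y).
x^2 - 3*y^2 + 3*x - 2*y

The degree is 2 — the shape is more complex than any degree-1 curve.
Reading off the gridlines: it meets the x-axis at x = 0 (among the integer gridlines); it crosses the y-axis at the gridline y = 0.
Fitting integer coefficients to these (and the overall shape) gives p.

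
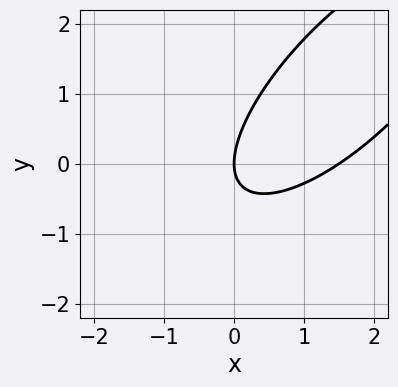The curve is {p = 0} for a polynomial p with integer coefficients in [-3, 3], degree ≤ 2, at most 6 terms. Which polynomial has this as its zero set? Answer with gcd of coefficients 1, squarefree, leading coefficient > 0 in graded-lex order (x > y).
1. Degree: no degree-1 curve has this shape, so deg p = 2.
2. From the visible intercepts: it meets the x-axis at x = 0 (among the integer gridlines); it crosses the y-axis at the gridline y = 0.
3. Putting this together gives p.

2*x^2 - 3*x*y + 2*y^2 - 3*x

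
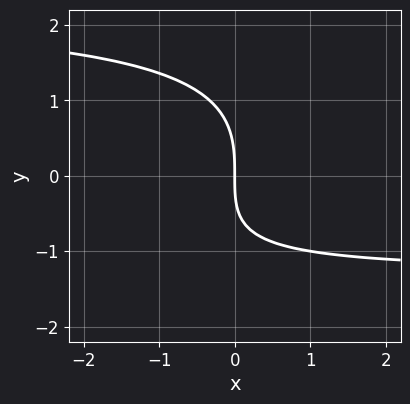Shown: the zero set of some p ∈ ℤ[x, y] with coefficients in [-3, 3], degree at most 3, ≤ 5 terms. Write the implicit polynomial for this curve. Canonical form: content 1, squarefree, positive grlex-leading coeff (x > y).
x*y^2 - y^3 - x*y - 3*x

First, deg p = 3. A generic line meets the curve in up to 3 points.
Next, from the axis intercepts and sections: it crosses the y-axis at the gridline y = 0; one x-axis crossing is at x = 0.
Finally, fitting integer coefficients to these (and the overall shape) gives p.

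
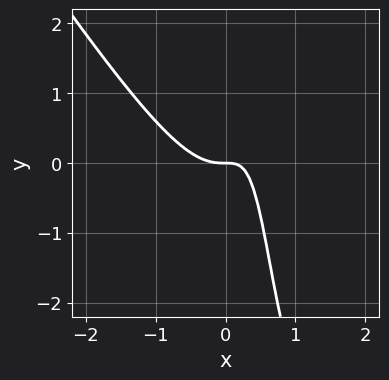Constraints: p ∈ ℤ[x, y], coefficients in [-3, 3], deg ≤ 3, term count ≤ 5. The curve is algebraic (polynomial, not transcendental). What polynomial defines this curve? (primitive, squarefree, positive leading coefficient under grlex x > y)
First, deg p = 3. No degree-2 curve has this shape.
Then, observable constraints: one y-axis crossing is at y = 0; one x-axis crossing is at x = 0.
Finally, assembling these constraints gives the stated polynomial.

3*x^3 + 2*x^2*y - 2*x*y + y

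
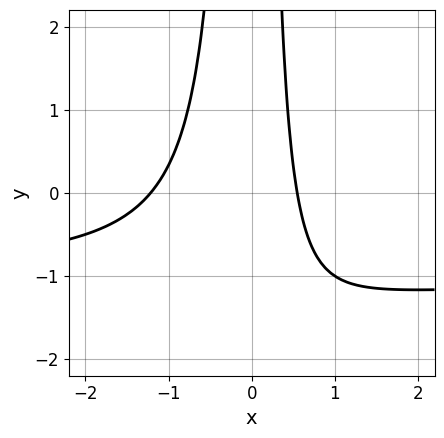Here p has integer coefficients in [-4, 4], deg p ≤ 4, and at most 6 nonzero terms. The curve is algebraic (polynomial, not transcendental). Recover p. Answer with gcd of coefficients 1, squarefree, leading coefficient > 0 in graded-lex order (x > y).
3*x^2*y + 3*x^2 + 2*x - 2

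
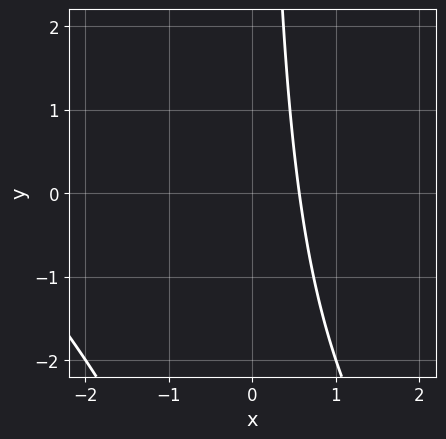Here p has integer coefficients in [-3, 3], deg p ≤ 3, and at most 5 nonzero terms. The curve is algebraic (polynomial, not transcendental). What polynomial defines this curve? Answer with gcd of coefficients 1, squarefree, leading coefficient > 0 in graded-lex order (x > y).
Degree: no degree-1 curve has this shape, so deg p = 2.
Against the integer gridlines: the curve avoids every integer y-axis point in the box.
Putting this together gives p.

x^2 + x*y + 3*x - 2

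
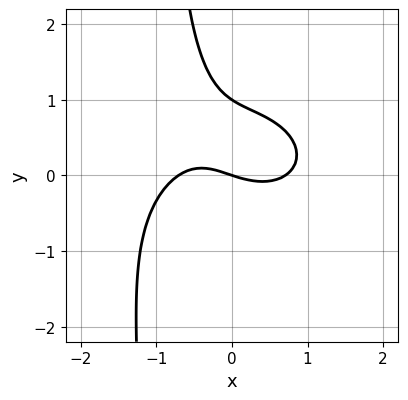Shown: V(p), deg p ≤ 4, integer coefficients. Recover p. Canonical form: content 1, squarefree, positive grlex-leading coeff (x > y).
2*x^3 + 3*x*y^2 + 3*y^2 - x - 3*y

1. deg p = 3.
2. From the visible intercepts: one x-axis crossing is at x = 0; among the integer gridlines, it crosses the y-axis at y ∈ {0, 1}.
3. Fitting integer coefficients to these (and the overall shape) gives p.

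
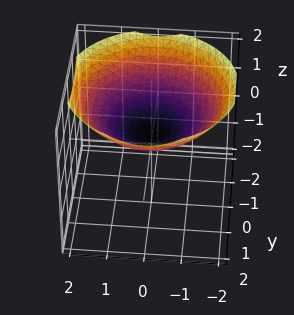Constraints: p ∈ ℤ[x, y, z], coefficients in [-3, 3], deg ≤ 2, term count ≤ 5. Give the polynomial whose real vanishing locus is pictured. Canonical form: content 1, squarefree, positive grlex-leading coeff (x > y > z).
First, degree: no degree-1 surface has this shape, so deg p = 2.
Next, by symmetry, the surface is invariant under rotation about z: p = q(x² + y², z).
Next, from the visible intercepts: the surface avoids every integer x-axis point in the box; the surface avoids every integer y-axis point in the box; a circular section at z = 1 has radius between 1 and 2.
Finally, putting this together gives p.

x^2 + y^2 - 3*z + 1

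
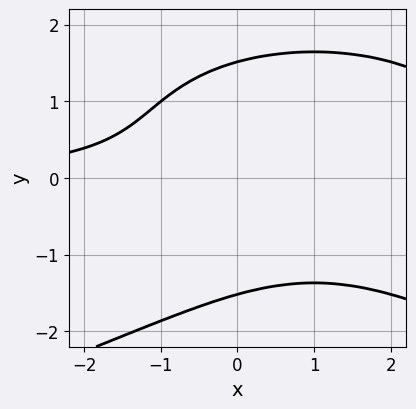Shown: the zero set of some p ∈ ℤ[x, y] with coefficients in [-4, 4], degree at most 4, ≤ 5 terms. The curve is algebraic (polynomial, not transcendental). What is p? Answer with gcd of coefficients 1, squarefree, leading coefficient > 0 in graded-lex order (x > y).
y^4 + x^2*y - 2*x*y - y^2 - 3

First, deg p = 4.
Then, reading off the gridlines: no x-intercept at any integer in the box.
Finally, assembling these constraints gives the stated polynomial.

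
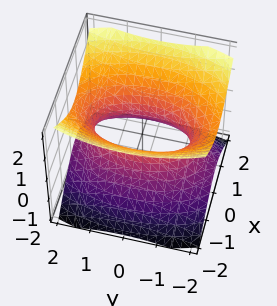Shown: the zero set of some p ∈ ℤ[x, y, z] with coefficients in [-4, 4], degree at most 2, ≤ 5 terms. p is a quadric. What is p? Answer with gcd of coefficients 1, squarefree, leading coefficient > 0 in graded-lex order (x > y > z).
(a) deg p = 2. One connected sheet with a waist; a quadric.
(b) Symmetries: the y ↦ −y reflection is a symmetry, so y appears only in even powers; it's symmetric under z → −z, forcing even powers of z; mirror symmetry x ↦ −x ⇒ only even powers of x.
(c) From the visible intercepts: the surface avoids every integer z-axis point in the box.
(d) Solving for integer coefficients yields p as stated.

3*x^2 + y^2 - 3*z^2 - 2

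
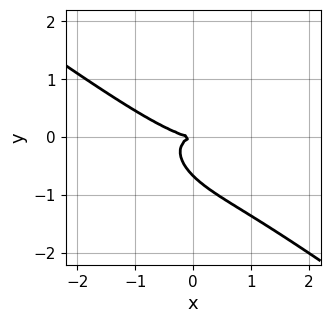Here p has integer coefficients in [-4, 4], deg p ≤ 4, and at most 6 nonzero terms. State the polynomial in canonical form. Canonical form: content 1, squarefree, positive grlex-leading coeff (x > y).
x^3 + 2*x^2*y + 3*x*y^2 + 3*y^3 + 2*y^2

First, degree: no degree-2 curve has this shape, so deg p = 3.
Then, reading off the gridlines: one y-axis crossing is at y = 0; one x-axis crossing is at x = 0.
Finally, these observations pin down the coefficients.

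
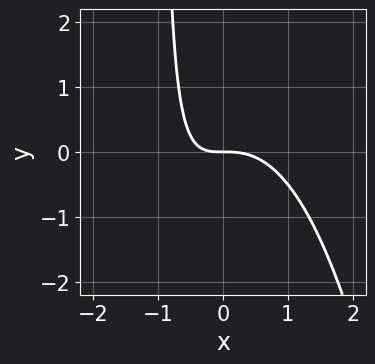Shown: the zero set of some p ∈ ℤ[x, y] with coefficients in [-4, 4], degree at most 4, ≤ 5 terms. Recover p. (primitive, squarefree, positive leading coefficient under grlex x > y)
First, the degree is 3 — a generic line meets the curve in up to 3 points.
Then, against the integer gridlines: it meets the x-axis at x = 0 (among the integer gridlines); it crosses the y-axis at the gridline y = 0.
Finally, matching integer coefficients to the picture gives p.

x^3 + x*y + y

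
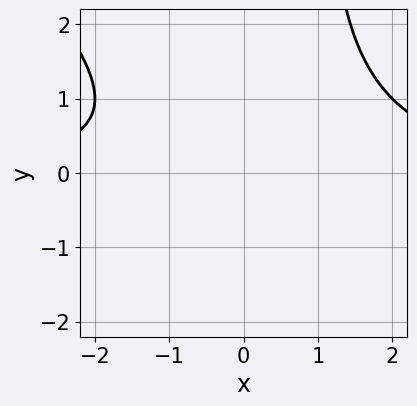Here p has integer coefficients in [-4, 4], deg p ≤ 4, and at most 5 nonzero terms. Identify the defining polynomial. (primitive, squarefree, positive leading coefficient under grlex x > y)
First, degree: no degree-2 curve has this shape, so deg p = 3.
Then, reading off the gridlines: the curve avoids every integer x-axis point in the box; the curve avoids every integer y-axis point in the box.
Finally, matching integer coefficients to the picture gives p.

x^2*y + x*y^2 - x*y - y^2 - 3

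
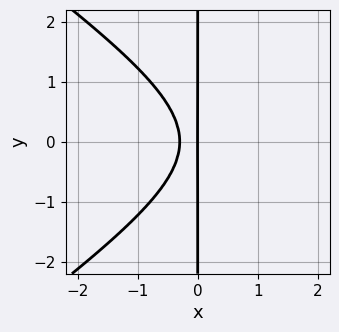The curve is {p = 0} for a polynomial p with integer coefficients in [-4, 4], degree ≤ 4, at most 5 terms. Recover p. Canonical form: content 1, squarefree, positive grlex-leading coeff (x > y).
x^3 - 2*x*y^2 - 3*x^2 - x

deg p = 3. The shape is more complex than any degree-2 curve.
Symmetries: it's symmetric under y → −y, forcing even powers of y.
From the axis intercepts and sections: one x-axis crossing is at x = 0; every point of the y-axis in the box is on the curve.
Matching integer coefficients to the picture gives p.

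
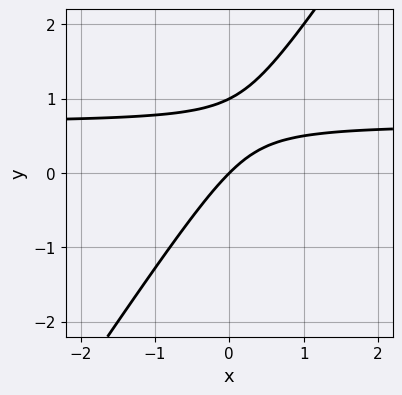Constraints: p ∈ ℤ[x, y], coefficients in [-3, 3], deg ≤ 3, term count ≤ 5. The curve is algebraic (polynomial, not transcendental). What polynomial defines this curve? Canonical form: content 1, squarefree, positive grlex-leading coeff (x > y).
3*x*y - 2*y^2 - 2*x + 2*y

First, deg p = 2. The shape is more complex than any degree-1 curve.
Then, checking where it meets the axes: it meets the x-axis at x = 0 (among the integer gridlines); among the integer gridlines, it crosses the y-axis at y ∈ {0, 1}.
Finally, fitting integer coefficients to these (and the overall shape) gives p.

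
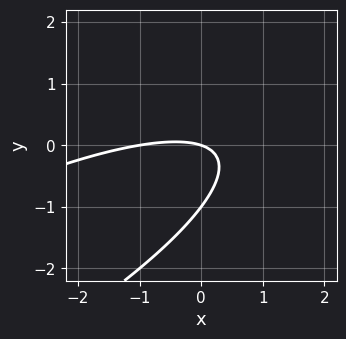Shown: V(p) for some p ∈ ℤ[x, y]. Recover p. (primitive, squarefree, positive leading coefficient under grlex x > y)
deg p = 2. No degree-1 curve has this shape.
From the visible intercepts: the y-axis gridline crossings are at y ∈ {-1, 0}; the x-axis gridline crossings are at x ∈ {-1, 0}.
Putting this together gives p.

x^2 - 3*x*y + 3*y^2 + x + 3*y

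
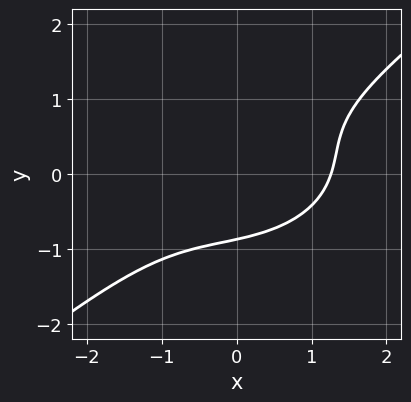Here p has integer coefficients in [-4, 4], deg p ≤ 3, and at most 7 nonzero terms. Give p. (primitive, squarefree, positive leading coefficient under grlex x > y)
The degree is 3 — no degree-2 curve has this shape.
Solving for integer coefficients yields p as stated.

x^3 - x^2*y + 2*x*y^2 - 3*y^3 - 2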